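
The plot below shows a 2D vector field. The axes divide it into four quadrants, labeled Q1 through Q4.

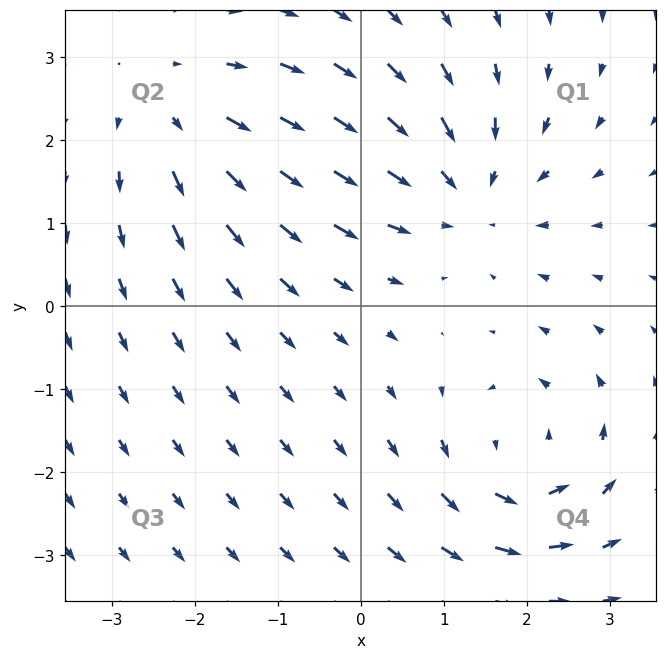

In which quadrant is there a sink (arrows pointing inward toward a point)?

The sink sits at approximately (1.2, 1.4), which lies in quadrant Q1. The divergence there is about -4, negative as expected for a sink.

Q1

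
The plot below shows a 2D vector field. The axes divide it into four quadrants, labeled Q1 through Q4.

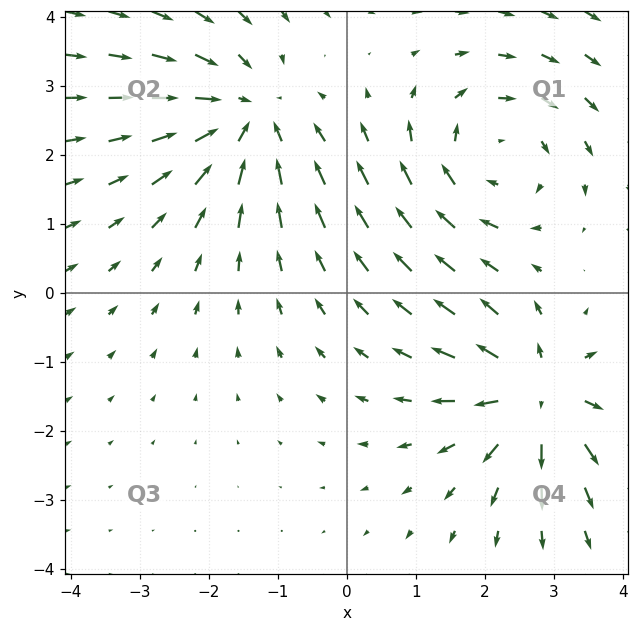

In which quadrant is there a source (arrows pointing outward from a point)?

Q4

The source sits at approximately (2.8, -1.5), which lies in quadrant Q4. The divergence there is about +4, positive as expected for a source.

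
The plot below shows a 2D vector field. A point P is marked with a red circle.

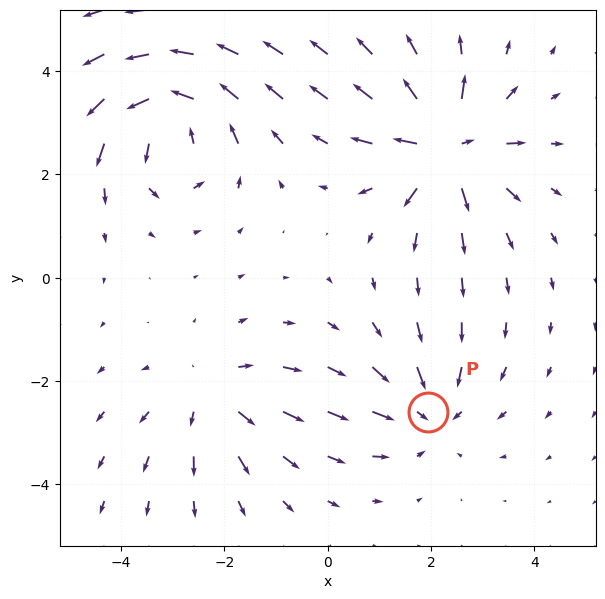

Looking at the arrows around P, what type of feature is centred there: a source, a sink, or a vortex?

At P (1.9, -2.6) the arrows converge inward. Divergence about -3, curl ≈0 — negative divergence with near-zero curl is a sink.

sink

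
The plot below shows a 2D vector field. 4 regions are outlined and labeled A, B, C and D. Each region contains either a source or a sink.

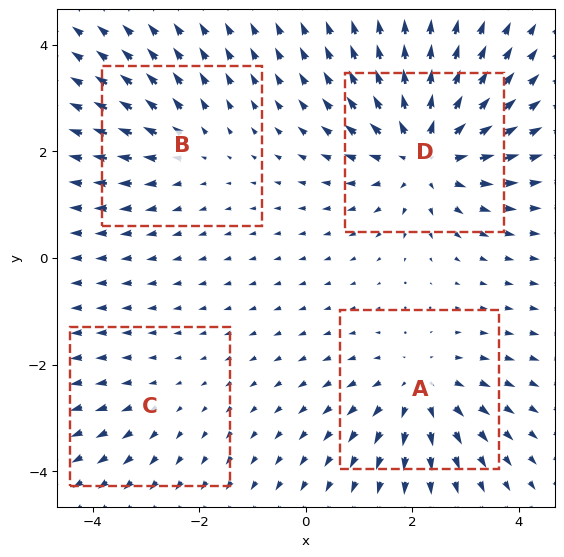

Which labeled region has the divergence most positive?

D

Divergence at each region's feature centre — A: about +4, B: about +3, C: about +2, D: about +6. Region D is most positive.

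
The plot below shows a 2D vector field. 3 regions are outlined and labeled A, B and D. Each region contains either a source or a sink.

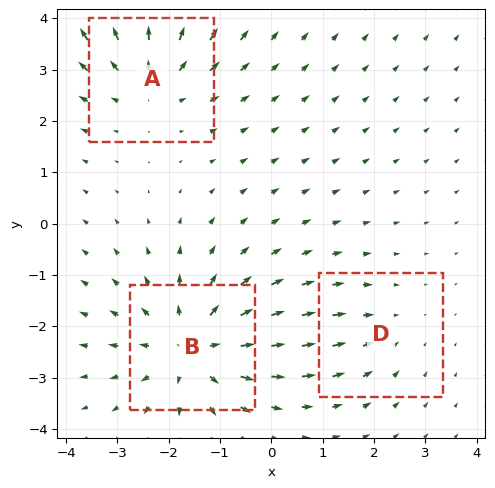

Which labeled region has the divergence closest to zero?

Divergence at each region's feature centre — A: about +3, B: about +4, D: about -2. Region D is closest to zero.

D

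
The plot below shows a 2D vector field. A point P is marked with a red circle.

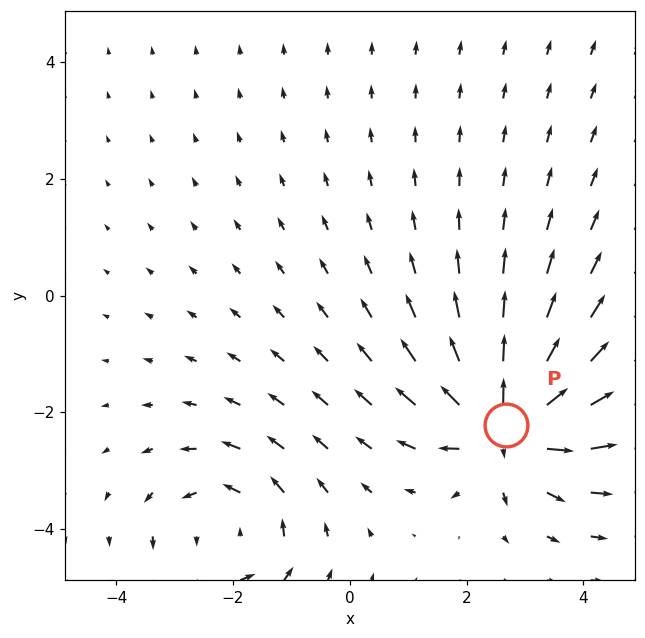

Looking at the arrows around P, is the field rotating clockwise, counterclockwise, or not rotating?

Near P at (2.7, -2.2) the arrows show no circulation. The curl there is ≈0.

not rotating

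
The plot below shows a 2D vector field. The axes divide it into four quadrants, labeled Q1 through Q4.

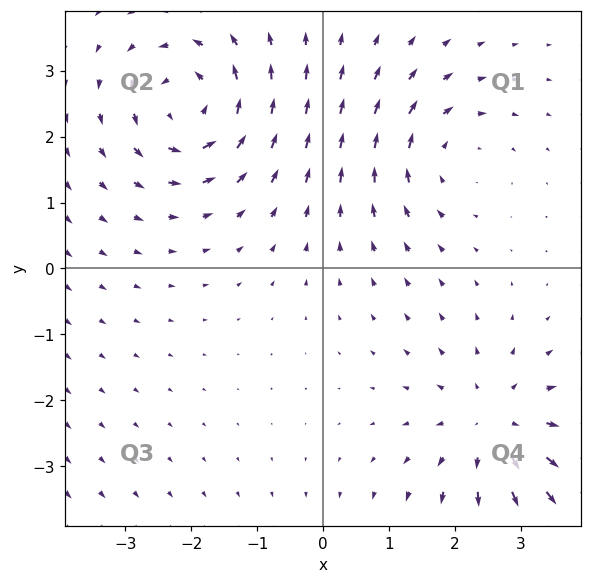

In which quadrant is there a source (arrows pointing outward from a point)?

The source sits at approximately (2.6, -2.4), which lies in quadrant Q4. The divergence there is about +3, positive as expected for a source.

Q4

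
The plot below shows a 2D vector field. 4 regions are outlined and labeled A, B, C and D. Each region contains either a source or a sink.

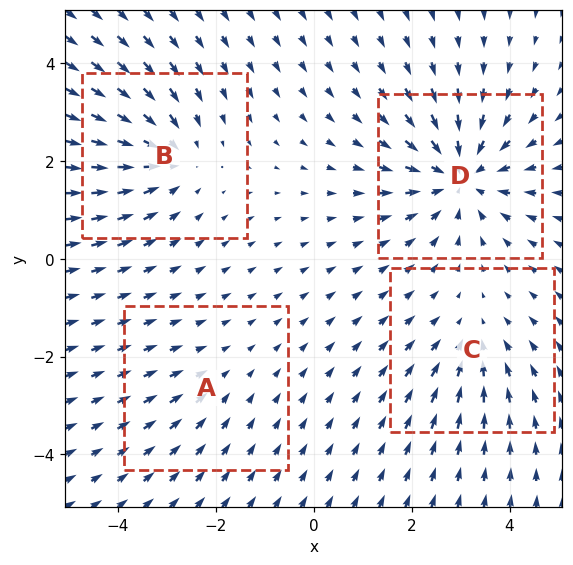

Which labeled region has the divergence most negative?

D

Divergence at each region's feature centre — A: about -2, B: about -5, C: about -3, D: about -6. Region D is most negative.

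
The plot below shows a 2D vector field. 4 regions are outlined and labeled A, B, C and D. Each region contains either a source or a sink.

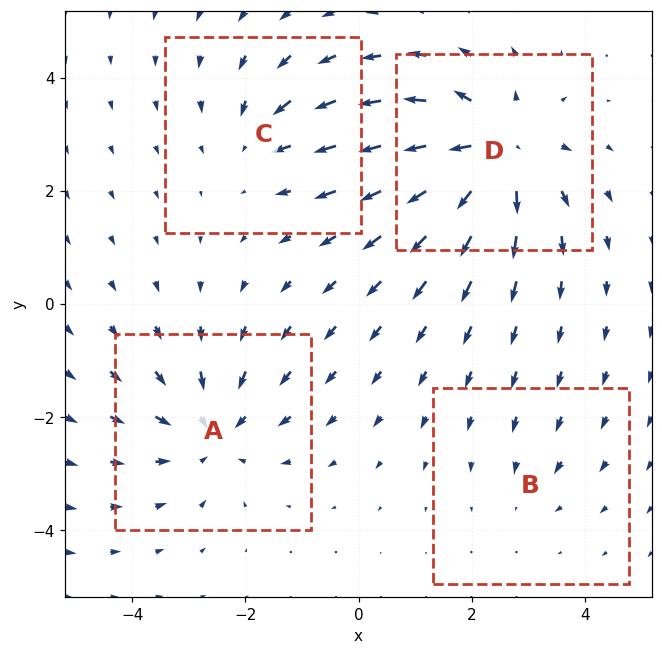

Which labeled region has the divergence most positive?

Divergence at each region's feature centre — A: about -4, B: about -2, C: about -3, D: about +6. Region D is most positive.

D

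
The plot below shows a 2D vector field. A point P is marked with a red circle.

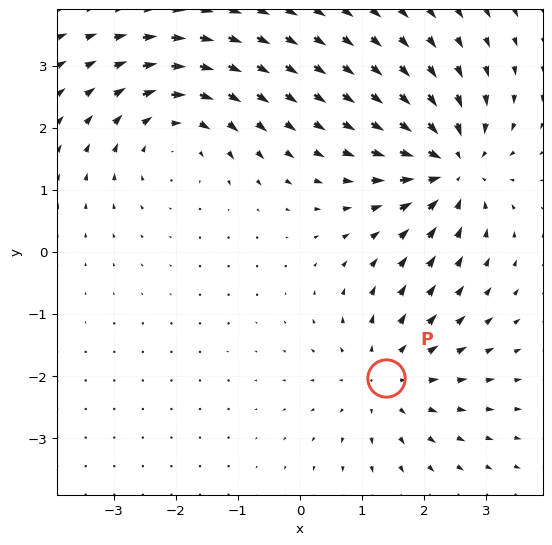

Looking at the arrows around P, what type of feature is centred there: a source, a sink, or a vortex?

At P (1.4, -2.0) the arrows spread outward. Divergence about +3, curl ≈0 — positive divergence with near-zero curl is a source.

source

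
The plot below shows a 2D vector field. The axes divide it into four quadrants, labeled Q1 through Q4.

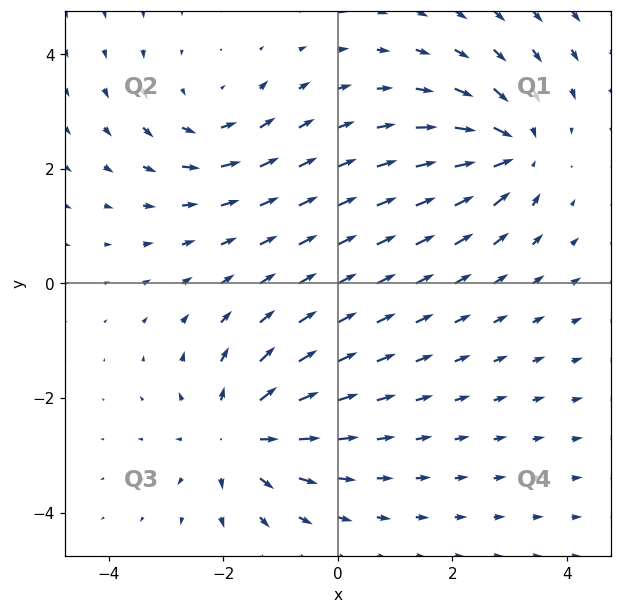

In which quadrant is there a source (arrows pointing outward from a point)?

Q3

The source sits at approximately (-1.7, -2.7), which lies in quadrant Q3. The divergence there is about +3, positive as expected for a source.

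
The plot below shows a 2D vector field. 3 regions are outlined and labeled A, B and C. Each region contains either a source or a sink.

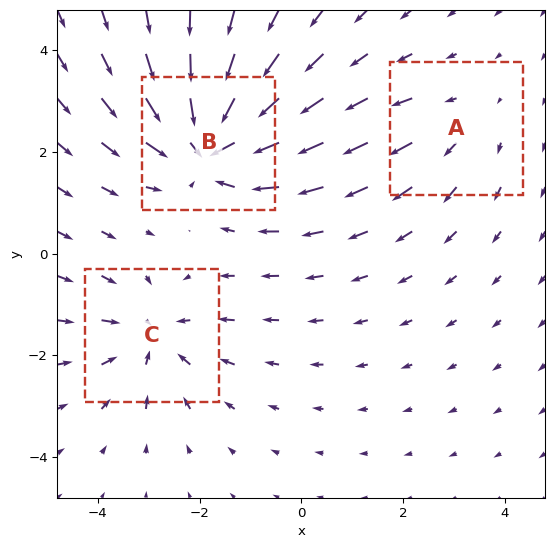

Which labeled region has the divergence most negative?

Divergence at each region's feature centre — A: about +2, B: about -5, C: about -3. Region B is most negative.

B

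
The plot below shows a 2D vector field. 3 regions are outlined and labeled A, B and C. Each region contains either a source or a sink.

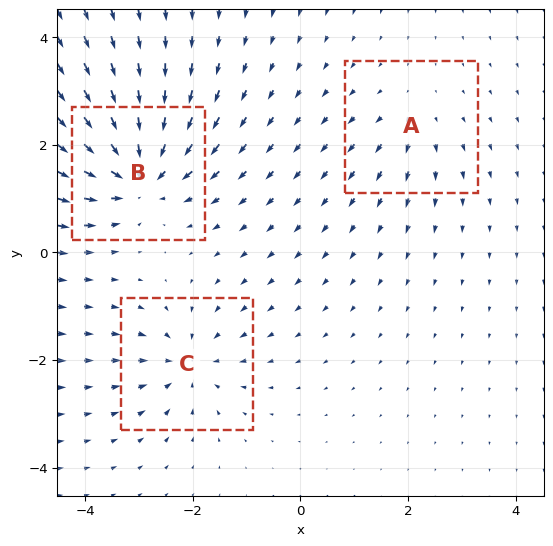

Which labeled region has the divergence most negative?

Divergence at each region's feature centre — A: about +2, B: about -6, C: about -4. Region B is most negative.

B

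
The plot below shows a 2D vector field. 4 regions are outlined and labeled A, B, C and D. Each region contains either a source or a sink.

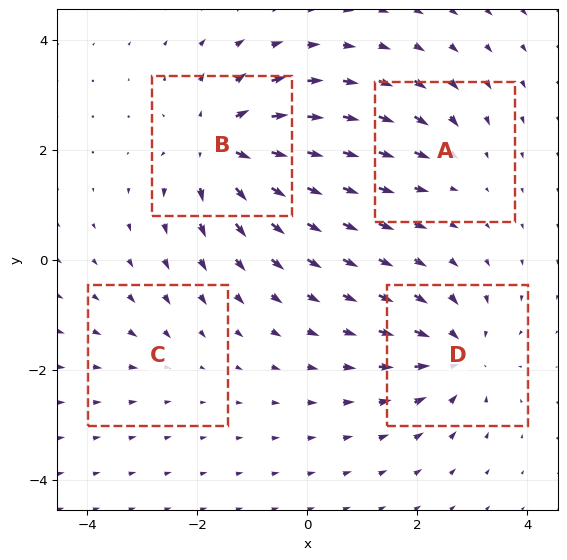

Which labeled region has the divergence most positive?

B

Divergence at each region's feature centre — A: about -3, B: about +7, C: about -2, D: about -6. Region B is most positive.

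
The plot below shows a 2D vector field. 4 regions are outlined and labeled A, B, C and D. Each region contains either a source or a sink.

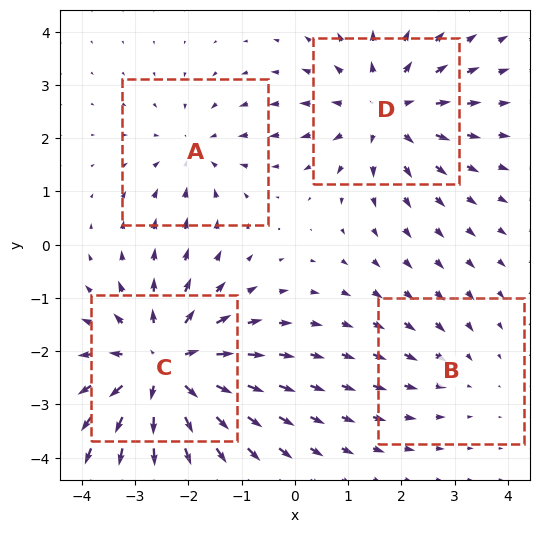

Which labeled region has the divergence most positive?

C

Divergence at each region's feature centre — A: about -3, B: about -2, C: about +6, D: about +4. Region C is most positive.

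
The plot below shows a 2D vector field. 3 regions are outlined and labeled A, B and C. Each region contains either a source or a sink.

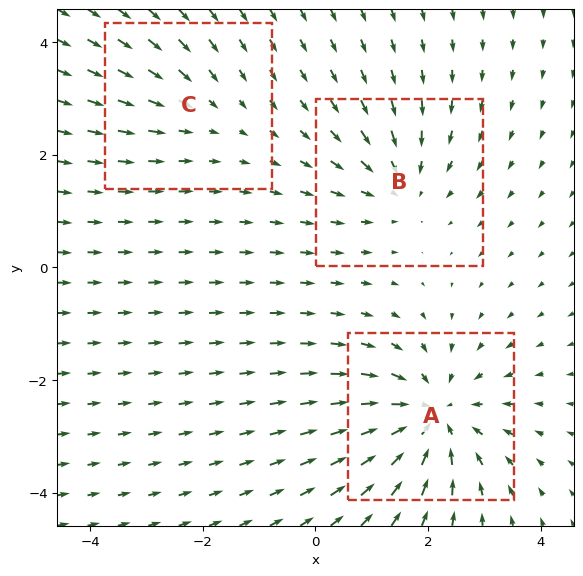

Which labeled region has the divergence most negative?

A

Divergence at each region's feature centre — A: about -5, B: about -3, C: about -2. Region A is most negative.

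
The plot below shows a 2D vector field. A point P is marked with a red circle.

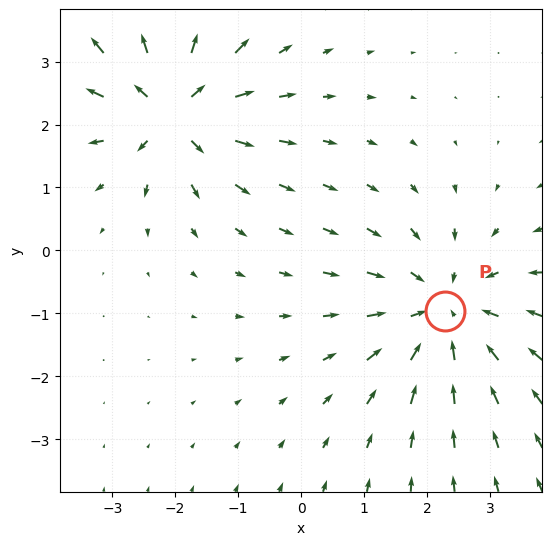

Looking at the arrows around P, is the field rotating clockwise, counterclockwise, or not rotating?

Near P at (2.3, -1.0) the arrows show no circulation. The curl there is ≈0.

not rotating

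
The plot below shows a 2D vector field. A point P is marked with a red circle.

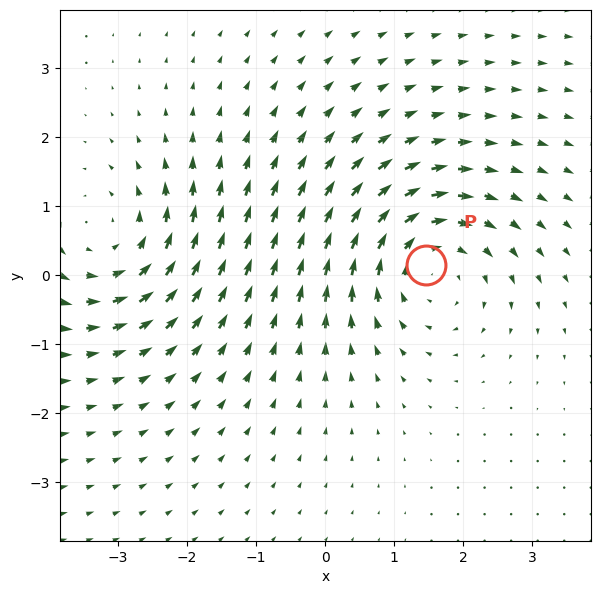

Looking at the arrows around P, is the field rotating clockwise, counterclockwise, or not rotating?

Near P at (1.5, 0.2) the arrows circulate clockwise. The curl (z-component) there is about -4; negative curl means clockwise rotation.

clockwise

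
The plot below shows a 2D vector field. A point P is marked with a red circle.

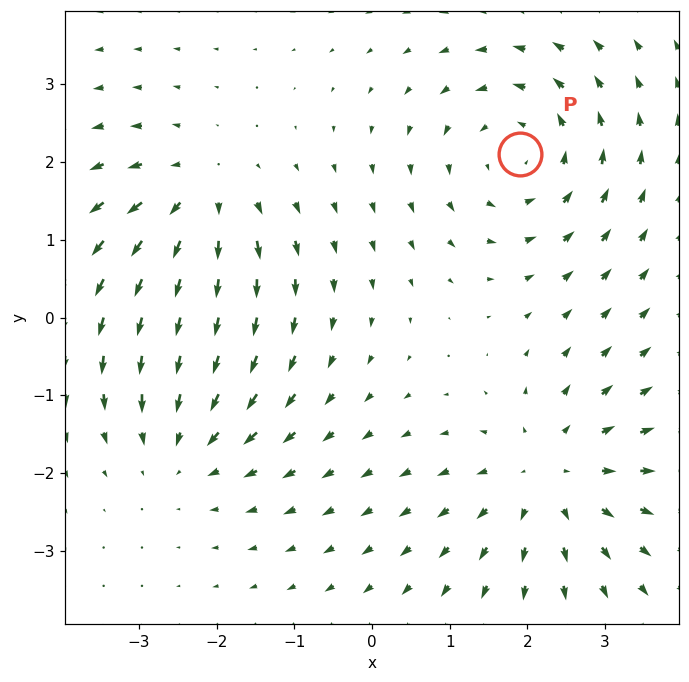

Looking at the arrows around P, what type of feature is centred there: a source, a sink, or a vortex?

At P (1.9, 2.1) the arrows circulate counterclockwise. Divergence ≈0, curl about +4 — near-zero divergence with nonzero curl is a vortex.

vortex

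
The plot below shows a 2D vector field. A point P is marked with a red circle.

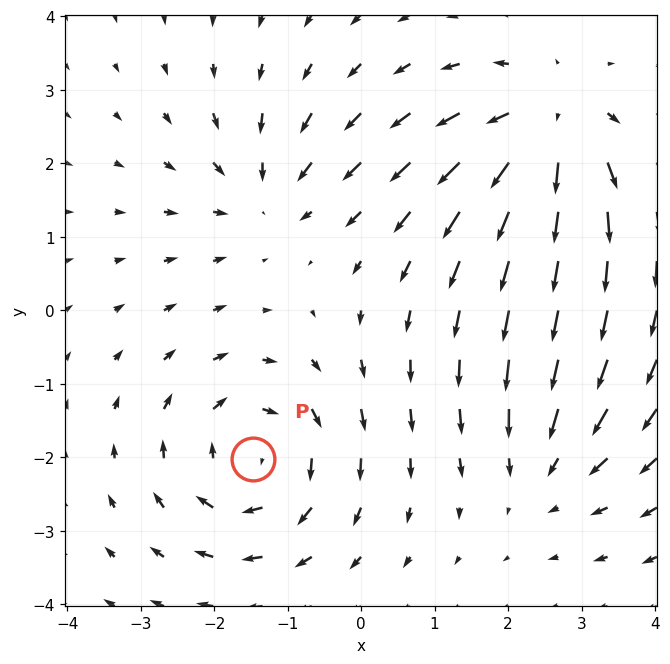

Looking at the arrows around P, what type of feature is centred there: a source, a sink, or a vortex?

At P (-1.5, -2.0) the arrows circulate clockwise. Divergence ≈0, curl about -5 — near-zero divergence with nonzero curl is a vortex.

vortex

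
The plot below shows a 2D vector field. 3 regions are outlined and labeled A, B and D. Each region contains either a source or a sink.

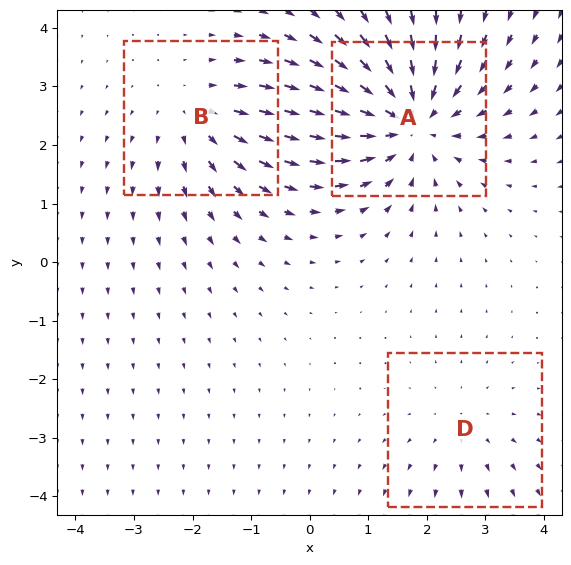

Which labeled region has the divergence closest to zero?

Divergence at each region's feature centre — A: about -4, B: about +2, D: about +2. Region D is closest to zero.

D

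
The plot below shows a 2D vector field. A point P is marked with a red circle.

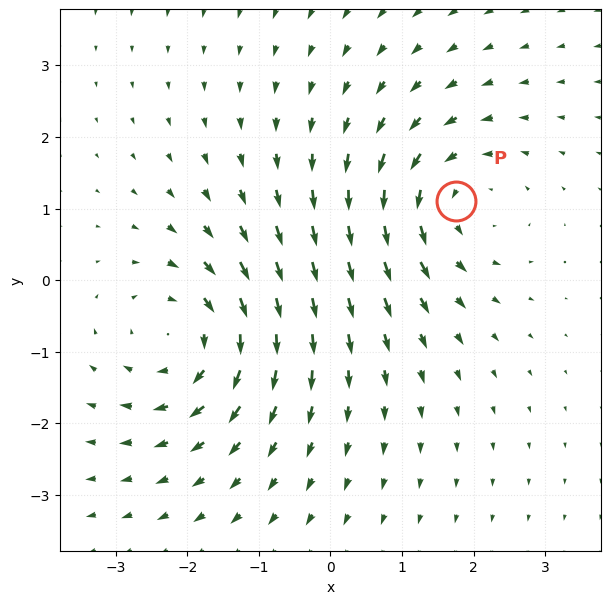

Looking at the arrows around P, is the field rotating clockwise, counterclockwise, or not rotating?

Near P at (1.7, 1.1) the arrows circulate counterclockwise. The curl (z-component) there is about +4; positive curl means counterclockwise rotation.

counterclockwise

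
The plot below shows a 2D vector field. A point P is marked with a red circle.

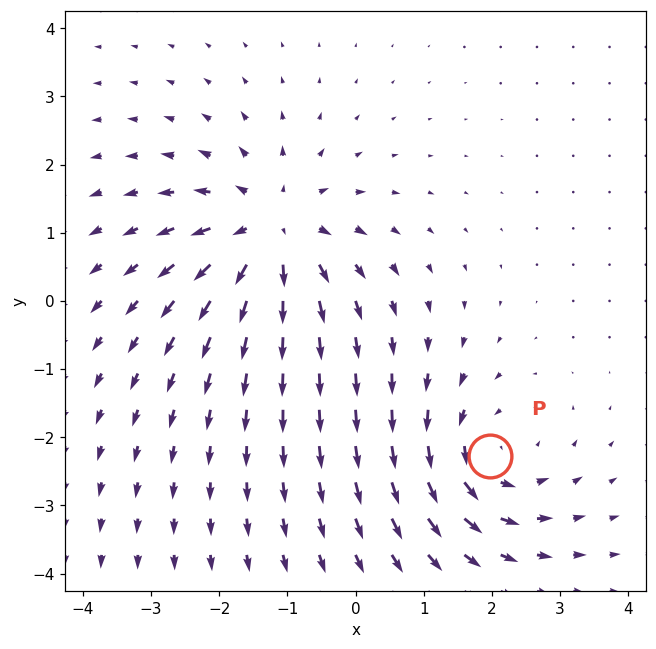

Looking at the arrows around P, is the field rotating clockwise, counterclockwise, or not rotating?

Near P at (2.0, -2.3) the arrows circulate counterclockwise. The curl (z-component) there is about +3; positive curl means counterclockwise rotation.

counterclockwise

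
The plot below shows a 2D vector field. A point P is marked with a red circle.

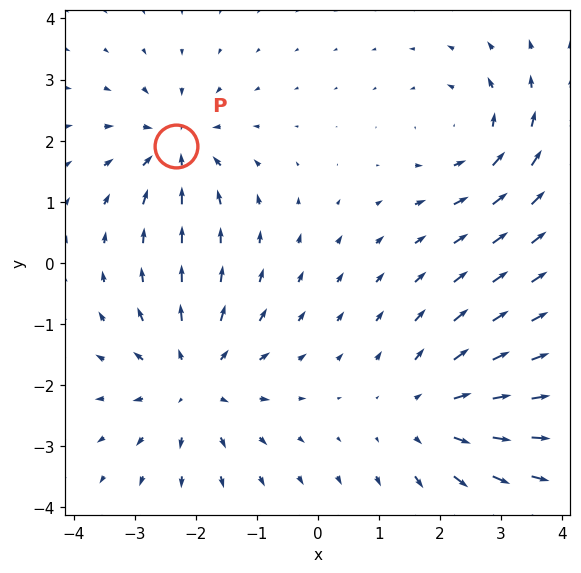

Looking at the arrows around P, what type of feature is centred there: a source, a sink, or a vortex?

At P (-2.3, 1.9) the arrows converge inward. Divergence about -5, curl ≈0 — negative divergence with near-zero curl is a sink.

sink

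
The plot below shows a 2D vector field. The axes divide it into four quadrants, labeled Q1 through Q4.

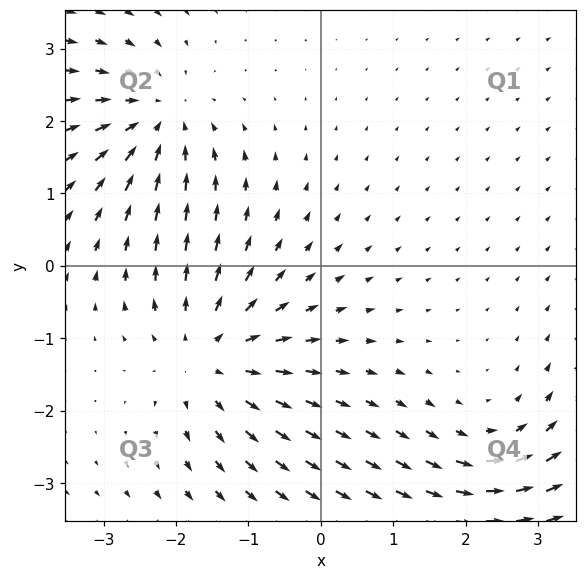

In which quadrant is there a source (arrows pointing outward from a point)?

Q3

The source sits at approximately (-1.5, -1.2), which lies in quadrant Q3. The divergence there is about +3, positive as expected for a source.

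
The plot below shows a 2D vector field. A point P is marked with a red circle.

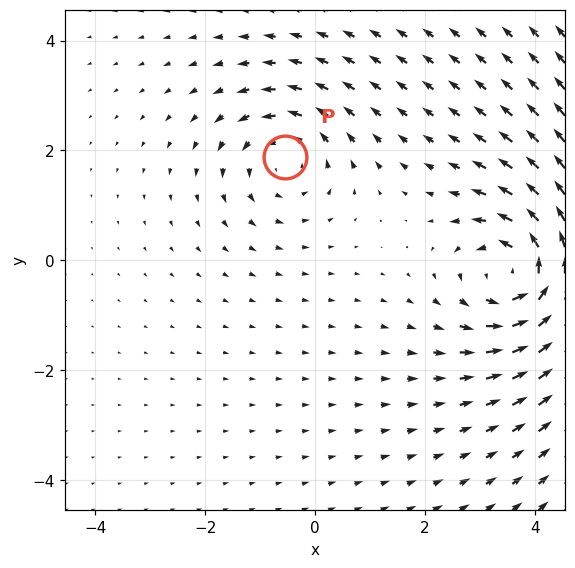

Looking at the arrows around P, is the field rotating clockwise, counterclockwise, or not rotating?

Near P at (-0.5, 1.9) the arrows circulate counterclockwise. The curl (z-component) there is about +3; positive curl means counterclockwise rotation.

counterclockwise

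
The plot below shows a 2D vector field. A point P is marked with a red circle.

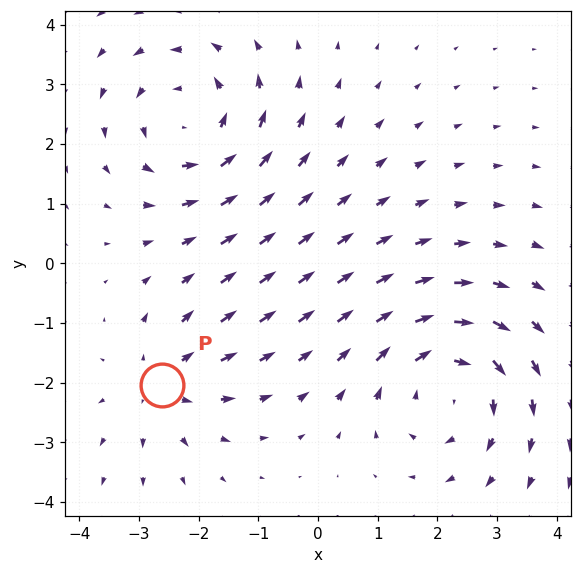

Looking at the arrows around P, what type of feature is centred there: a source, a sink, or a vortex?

At P (-2.6, -2.0) the arrows spread outward. Divergence about +3, curl ≈0 — positive divergence with near-zero curl is a source.

source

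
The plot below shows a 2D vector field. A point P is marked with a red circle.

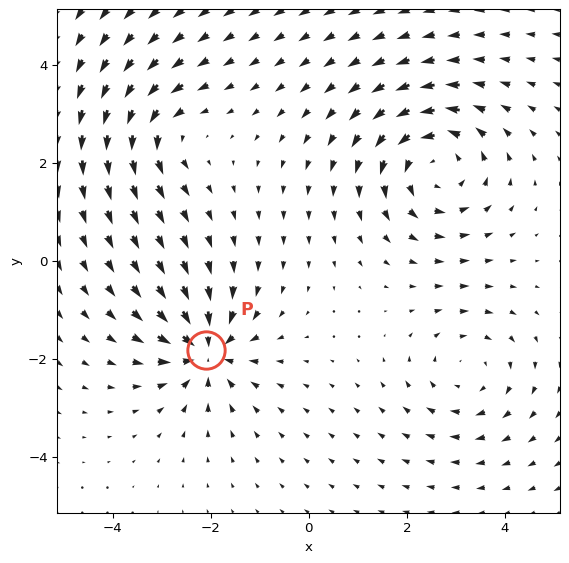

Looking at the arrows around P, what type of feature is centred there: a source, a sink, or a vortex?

At P (-2.1, -1.8) the arrows converge inward. Divergence about -5, curl ≈0 — negative divergence with near-zero curl is a sink.

sink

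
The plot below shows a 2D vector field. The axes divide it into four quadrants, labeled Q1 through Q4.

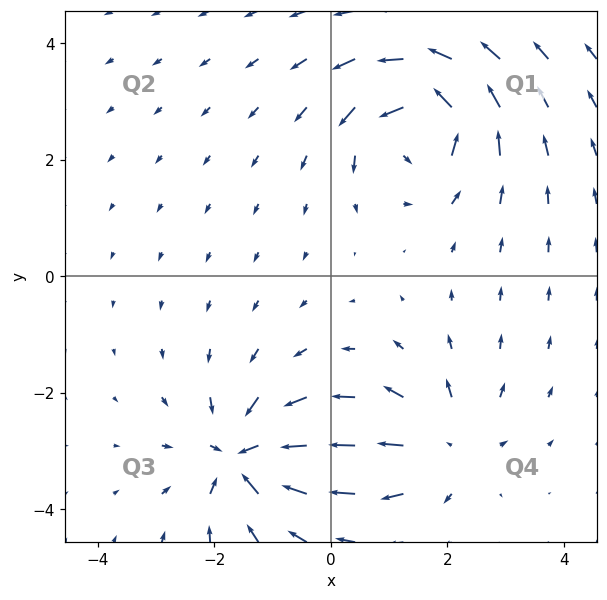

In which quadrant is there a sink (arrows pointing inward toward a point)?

The sink sits at approximately (-1.5, -3.1), which lies in quadrant Q3. The divergence there is about -5, negative as expected for a sink.

Q3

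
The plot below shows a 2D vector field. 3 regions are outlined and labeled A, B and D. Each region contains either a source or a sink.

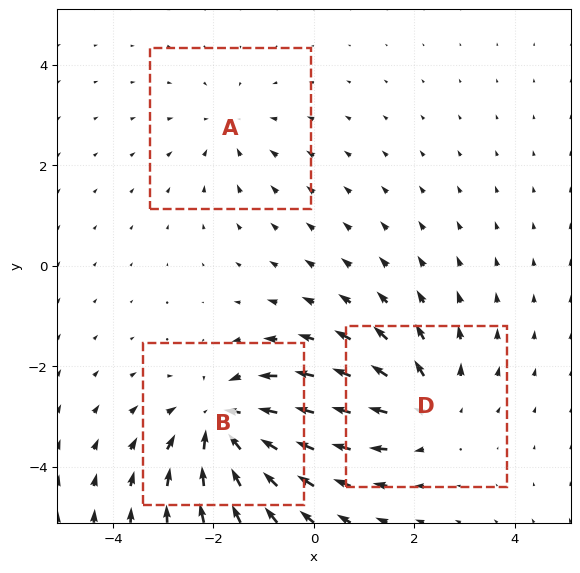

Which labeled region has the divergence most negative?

B

Divergence at each region's feature centre — A: about -2, B: about -4, D: about +3. Region B is most negative.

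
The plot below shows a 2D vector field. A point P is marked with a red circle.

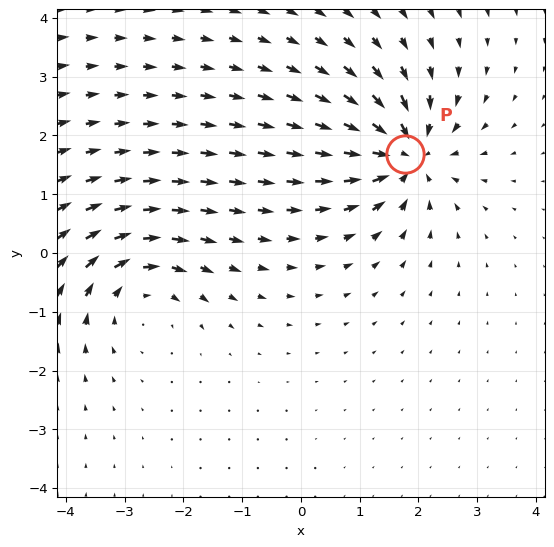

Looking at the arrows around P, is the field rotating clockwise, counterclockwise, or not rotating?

Near P at (1.8, 1.7) the arrows show no circulation. The curl there is ≈0.

not rotating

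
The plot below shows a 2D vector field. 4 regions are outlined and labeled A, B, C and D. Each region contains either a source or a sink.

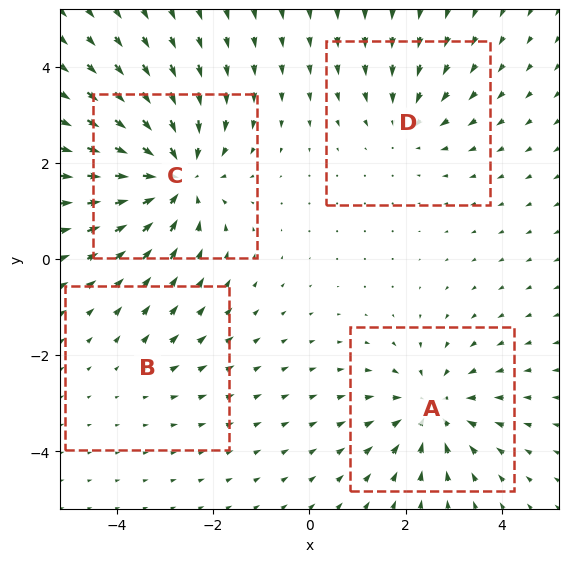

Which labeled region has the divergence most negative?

C

Divergence at each region's feature centre — A: about -5, B: about +2, C: about -7, D: about -3. Region C is most negative.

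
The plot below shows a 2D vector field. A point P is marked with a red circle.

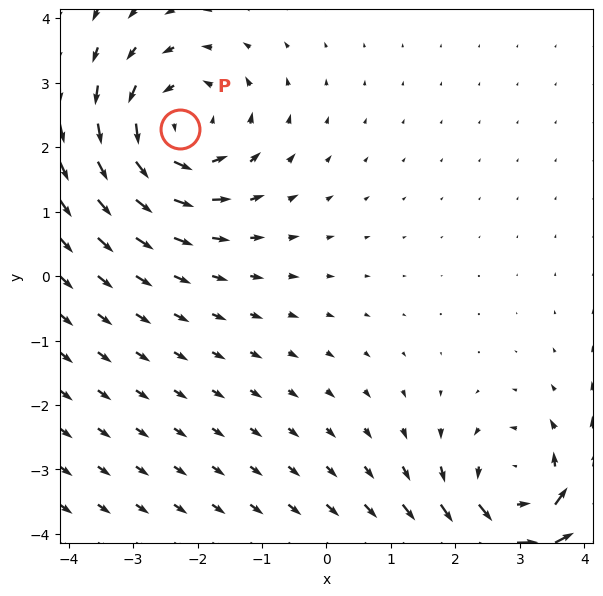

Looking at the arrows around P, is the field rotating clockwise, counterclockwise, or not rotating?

counterclockwise

Near P at (-2.3, 2.3) the arrows circulate counterclockwise. The curl (z-component) there is about +3; positive curl means counterclockwise rotation.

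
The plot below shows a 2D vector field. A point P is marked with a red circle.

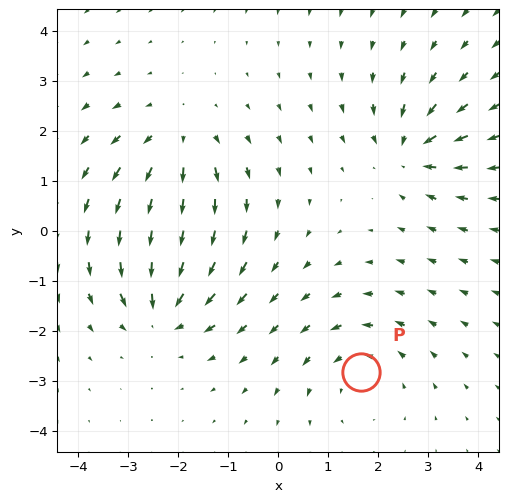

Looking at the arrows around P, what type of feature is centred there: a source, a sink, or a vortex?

At P (1.7, -2.8) the arrows circulate counterclockwise. Divergence ≈0, curl about +3 — near-zero divergence with nonzero curl is a vortex.

vortex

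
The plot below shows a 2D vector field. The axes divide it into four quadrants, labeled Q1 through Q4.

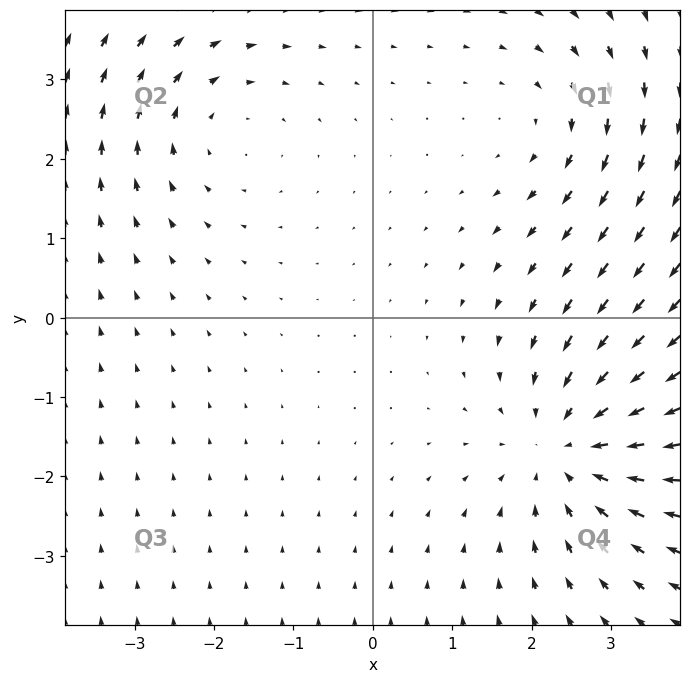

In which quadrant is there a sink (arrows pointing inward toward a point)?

The sink sits at approximately (2.5, -1.6), which lies in quadrant Q4. The divergence there is about -4, negative as expected for a sink.

Q4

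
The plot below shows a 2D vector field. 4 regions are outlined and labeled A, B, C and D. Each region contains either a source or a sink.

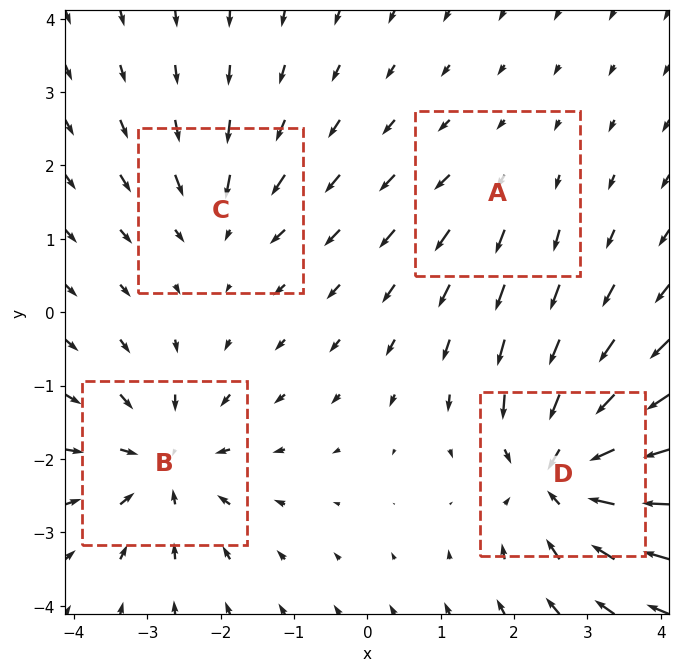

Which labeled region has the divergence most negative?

D

Divergence at each region's feature centre — A: about +2, B: about -5, C: about -3, D: about -7. Region D is most negative.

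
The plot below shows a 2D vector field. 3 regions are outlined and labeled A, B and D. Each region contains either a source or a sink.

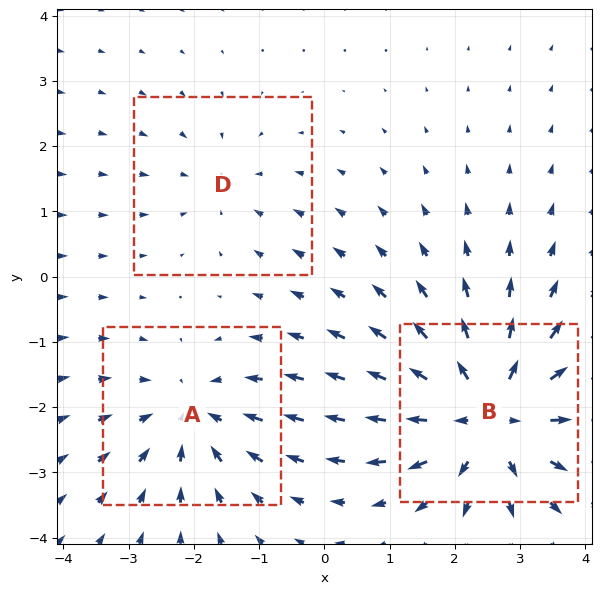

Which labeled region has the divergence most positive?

Divergence at each region's feature centre — A: about -3, B: about +5, D: about -2. Region B is most positive.

B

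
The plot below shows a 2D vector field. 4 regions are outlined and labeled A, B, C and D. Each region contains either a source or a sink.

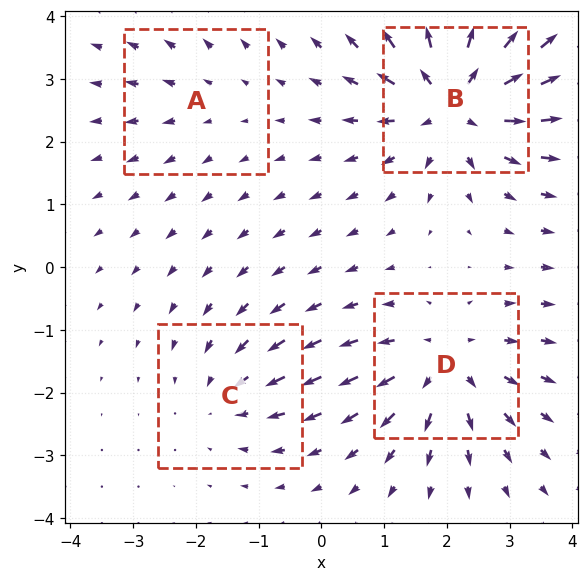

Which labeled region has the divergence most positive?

Divergence at each region's feature centre — A: about +2, B: about +8, C: about -3, D: about +5. Region B is most positive.

B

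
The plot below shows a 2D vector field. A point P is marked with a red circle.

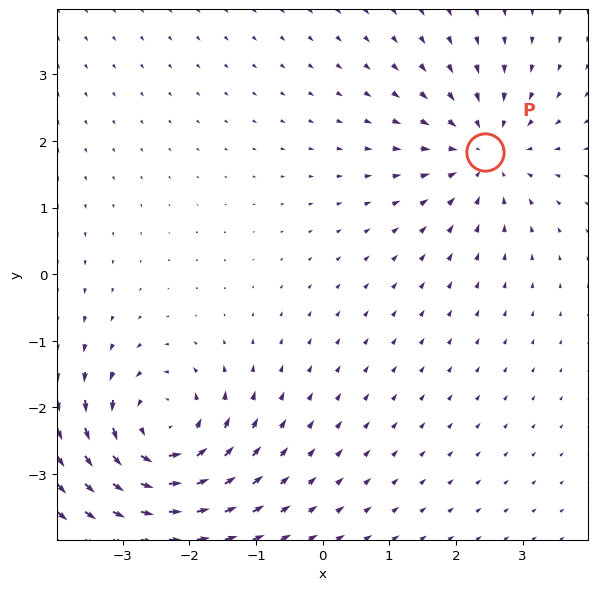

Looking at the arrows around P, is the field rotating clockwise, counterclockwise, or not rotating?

Near P at (2.4, 1.8) the arrows show no circulation. The curl there is ≈0.

not rotating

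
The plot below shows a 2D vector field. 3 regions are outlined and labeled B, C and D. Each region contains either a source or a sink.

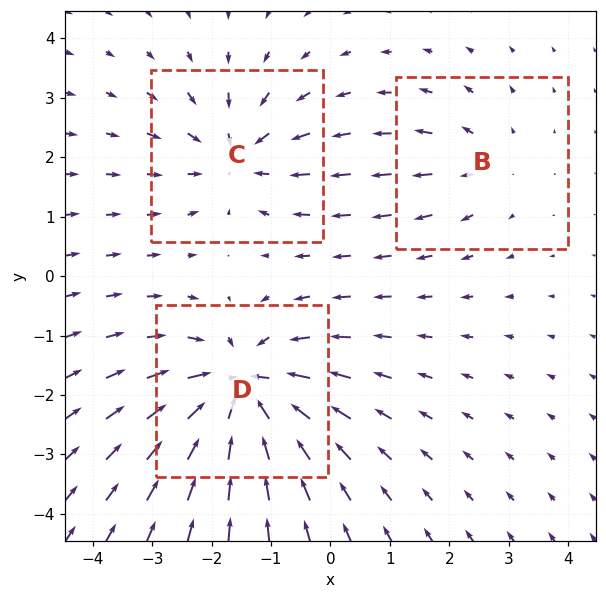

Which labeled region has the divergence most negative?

D

Divergence at each region's feature centre — B: about +2, C: about -3, D: about -5. Region D is most negative.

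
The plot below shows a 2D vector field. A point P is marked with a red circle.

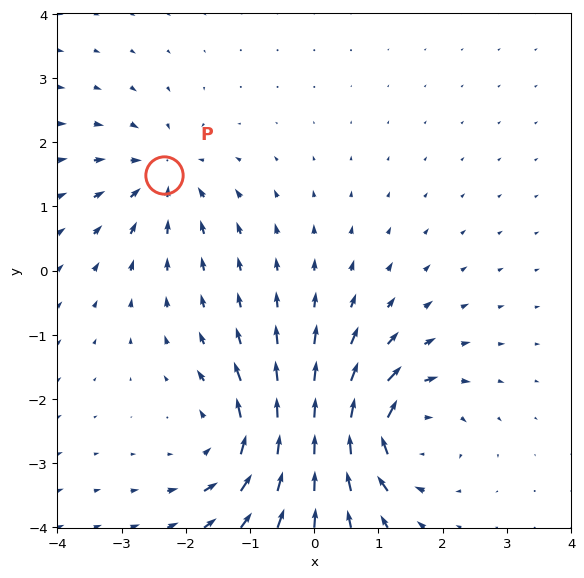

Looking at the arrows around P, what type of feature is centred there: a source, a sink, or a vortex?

sink

At P (-2.3, 1.5) the arrows converge inward. Divergence about -4, curl ≈0 — negative divergence with near-zero curl is a sink.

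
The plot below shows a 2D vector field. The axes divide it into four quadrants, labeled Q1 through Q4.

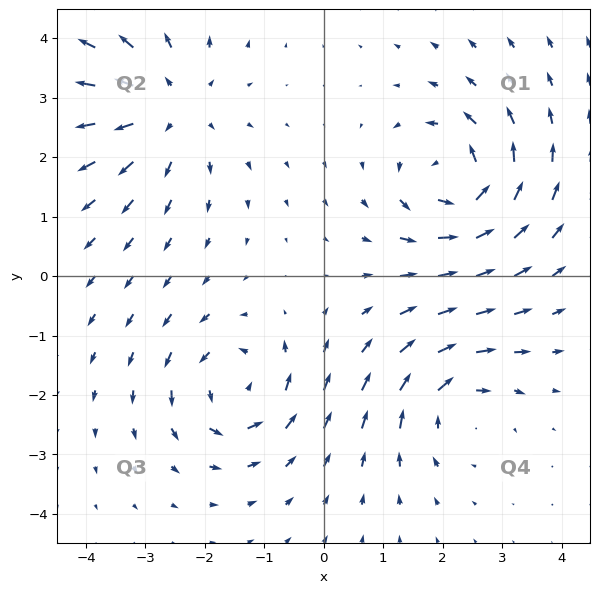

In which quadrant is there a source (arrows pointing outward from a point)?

Q2

The source sits at approximately (-2.6, 2.8), which lies in quadrant Q2. The divergence there is about +4, positive as expected for a source.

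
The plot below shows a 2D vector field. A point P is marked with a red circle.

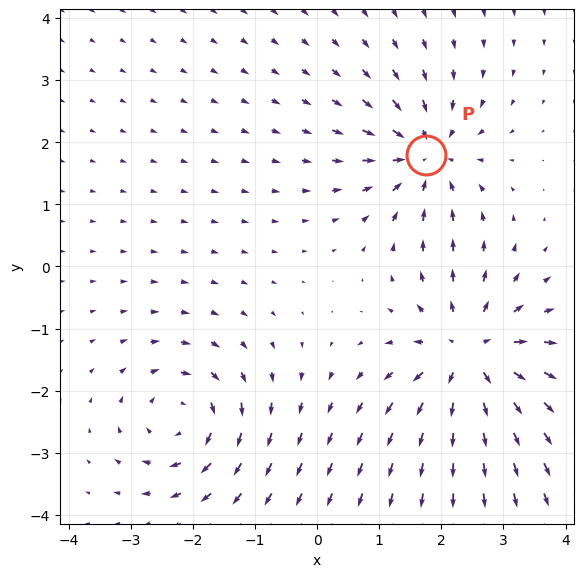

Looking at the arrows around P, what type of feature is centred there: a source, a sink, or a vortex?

At P (1.8, 1.8) the arrows converge inward. Divergence about -5, curl ≈0 — negative divergence with near-zero curl is a sink.

sink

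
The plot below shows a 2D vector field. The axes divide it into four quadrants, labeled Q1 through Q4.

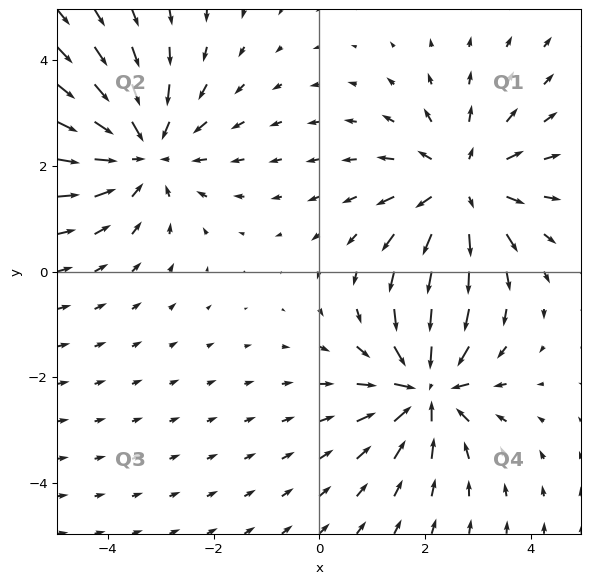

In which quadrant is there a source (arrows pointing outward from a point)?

Q1

The source sits at approximately (2.7, 1.6), which lies in quadrant Q1. The divergence there is about +4, positive as expected for a source.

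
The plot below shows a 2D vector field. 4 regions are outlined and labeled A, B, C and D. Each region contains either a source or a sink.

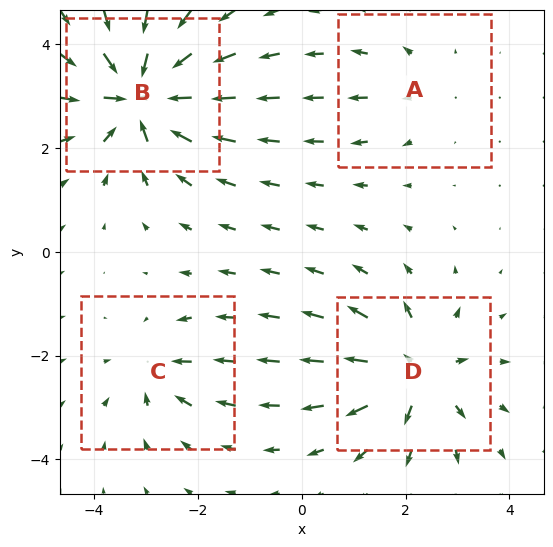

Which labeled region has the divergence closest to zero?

A

Divergence at each region's feature centre — A: about +2, B: about -8, C: about -4, D: about +6. Region A is closest to zero.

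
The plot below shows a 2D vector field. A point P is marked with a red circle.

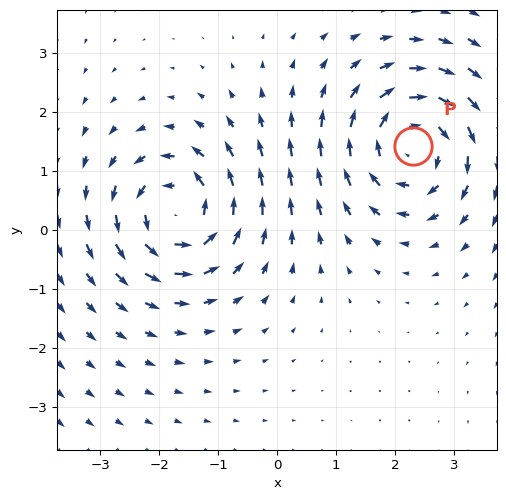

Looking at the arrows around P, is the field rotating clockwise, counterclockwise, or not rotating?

clockwise

Near P at (2.3, 1.4) the arrows circulate clockwise. The curl (z-component) there is about -4; negative curl means clockwise rotation.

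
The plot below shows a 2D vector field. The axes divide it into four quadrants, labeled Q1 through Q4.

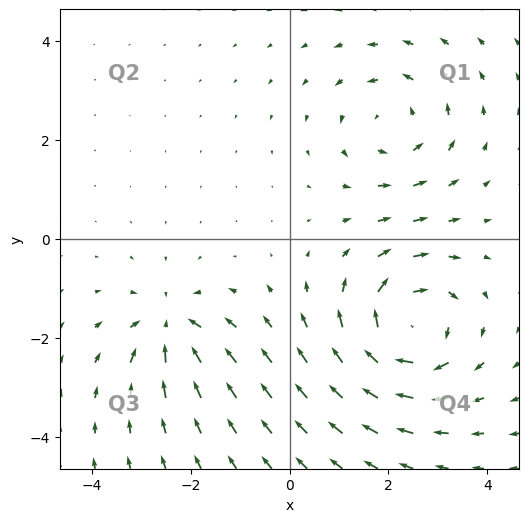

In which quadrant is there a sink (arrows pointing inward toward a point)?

The sink sits at approximately (-2.4, -1.8), which lies in quadrant Q3. The divergence there is about -4, negative as expected for a sink.

Q3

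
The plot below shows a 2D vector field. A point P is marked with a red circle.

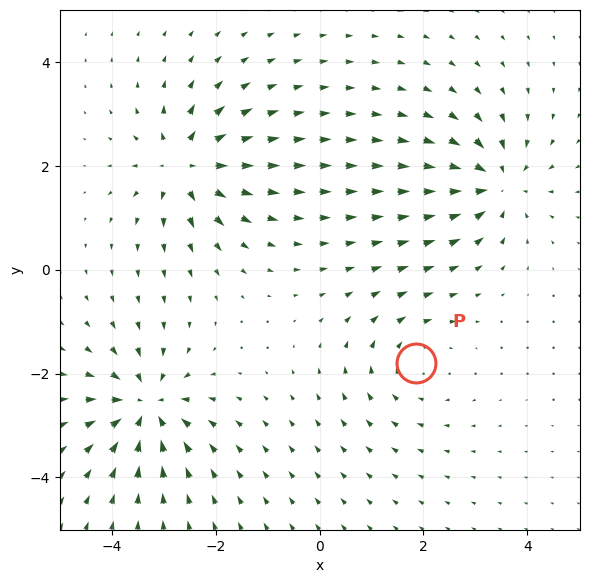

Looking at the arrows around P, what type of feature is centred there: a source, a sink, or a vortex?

At P (1.8, -1.8) the arrows circulate clockwise. Divergence ≈0, curl about -3 — near-zero divergence with nonzero curl is a vortex.

vortex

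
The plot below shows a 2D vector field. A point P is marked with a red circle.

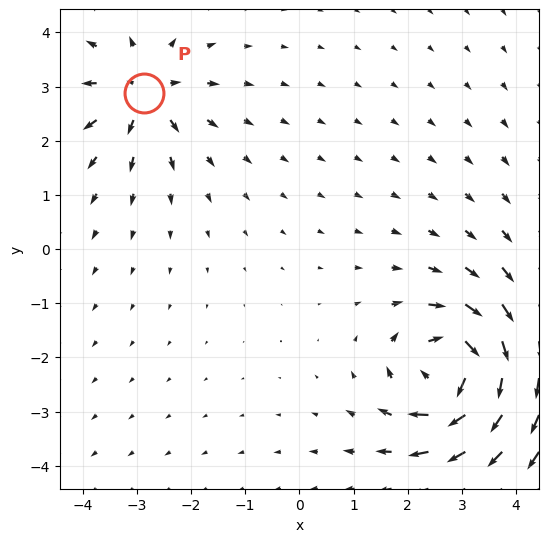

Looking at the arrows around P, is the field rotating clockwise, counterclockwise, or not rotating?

Near P at (-2.9, 2.9) the arrows show no circulation. The curl there is ≈0.

not rotating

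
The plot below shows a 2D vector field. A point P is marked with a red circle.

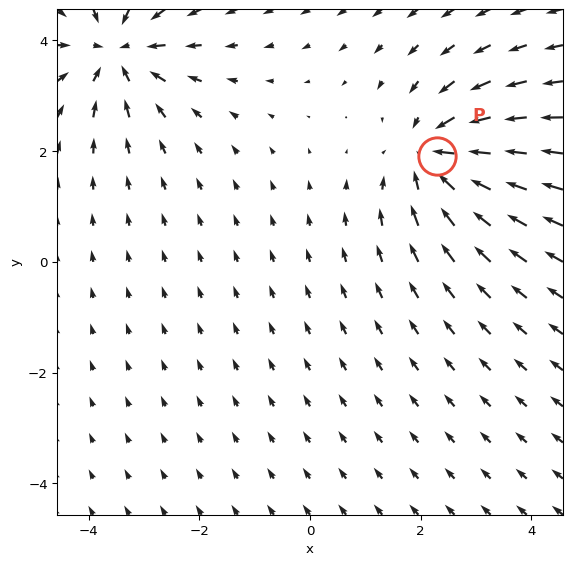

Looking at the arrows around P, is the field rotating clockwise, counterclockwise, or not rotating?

not rotating

Near P at (2.3, 1.9) the arrows show no circulation. The curl there is ≈0.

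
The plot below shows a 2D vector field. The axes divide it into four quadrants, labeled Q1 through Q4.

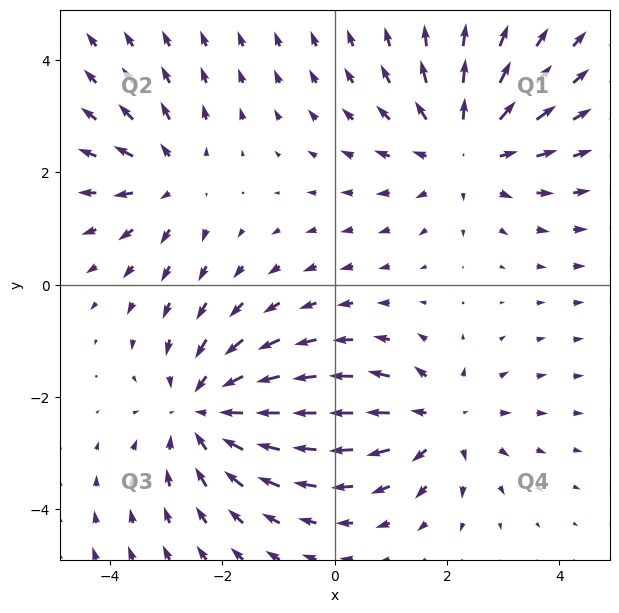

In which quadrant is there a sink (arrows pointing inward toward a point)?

The sink sits at approximately (-2.3, -2.3), which lies in quadrant Q3. The divergence there is about -4, negative as expected for a sink.

Q3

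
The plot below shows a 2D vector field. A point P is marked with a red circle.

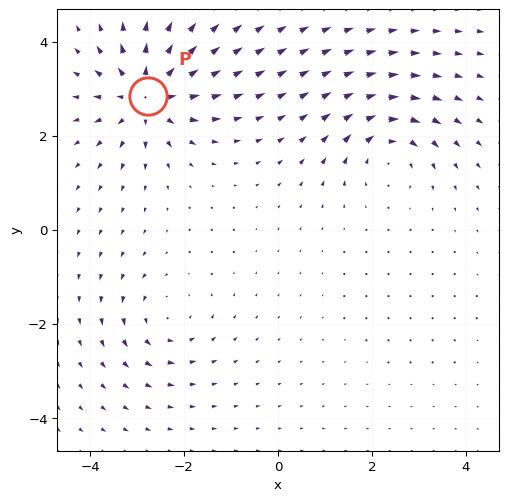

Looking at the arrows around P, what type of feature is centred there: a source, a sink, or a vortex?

At P (-2.8, 2.9) the arrows spread outward. Divergence about +5, curl ≈0 — positive divergence with near-zero curl is a source.

source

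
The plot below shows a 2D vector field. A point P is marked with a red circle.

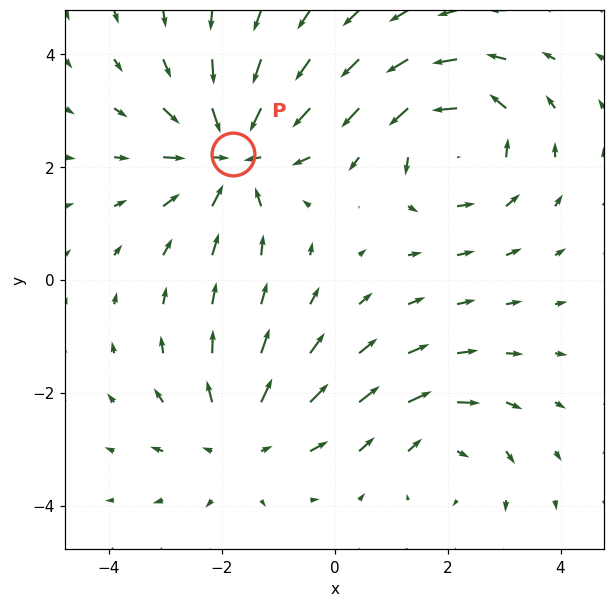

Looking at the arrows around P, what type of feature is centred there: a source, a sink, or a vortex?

At P (-1.8, 2.2) the arrows converge inward. Divergence about -5, curl ≈0 — negative divergence with near-zero curl is a sink.

sink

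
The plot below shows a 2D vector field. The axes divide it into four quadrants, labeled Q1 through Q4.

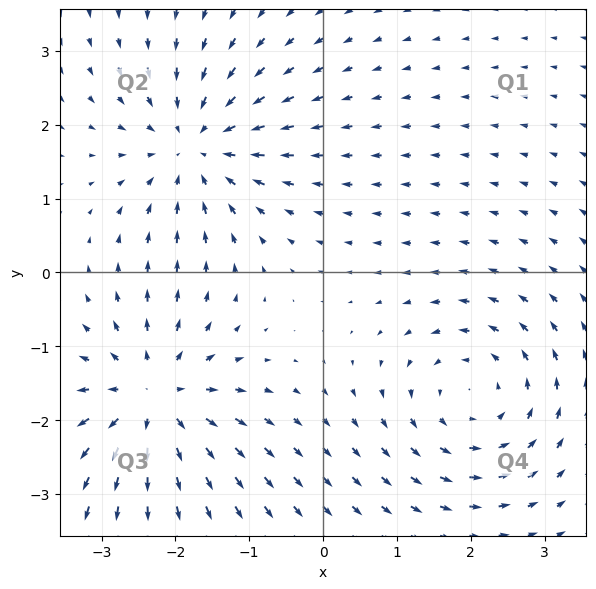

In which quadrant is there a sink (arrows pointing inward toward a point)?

Q2

The sink sits at approximately (-1.7, 1.7), which lies in quadrant Q2. The divergence there is about -5, negative as expected for a sink.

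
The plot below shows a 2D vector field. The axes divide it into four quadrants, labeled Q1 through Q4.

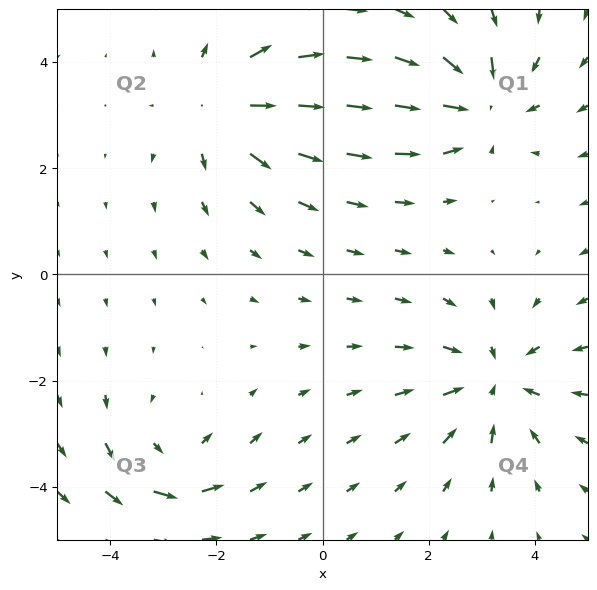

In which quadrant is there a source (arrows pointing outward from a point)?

Q2

The source sits at approximately (-1.9, 3.1), which lies in quadrant Q2. The divergence there is about +4, positive as expected for a source.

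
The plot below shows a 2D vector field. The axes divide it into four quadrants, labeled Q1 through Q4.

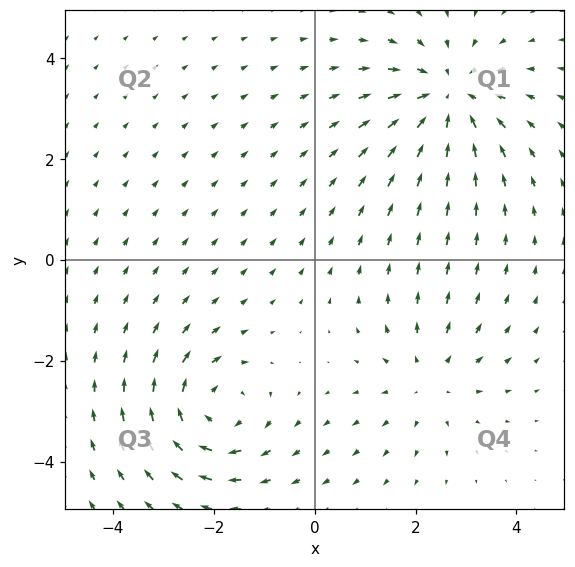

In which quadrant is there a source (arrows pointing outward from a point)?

Q4

The source sits at approximately (2.3, -2.4), which lies in quadrant Q4. The divergence there is about +2, positive as expected for a source.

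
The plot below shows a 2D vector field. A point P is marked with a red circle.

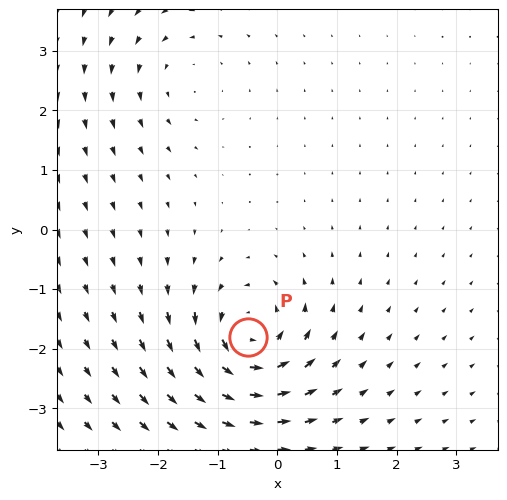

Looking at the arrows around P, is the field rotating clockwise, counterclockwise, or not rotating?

Near P at (-0.5, -1.8) the arrows circulate counterclockwise. The curl (z-component) there is about +6; positive curl means counterclockwise rotation.

counterclockwise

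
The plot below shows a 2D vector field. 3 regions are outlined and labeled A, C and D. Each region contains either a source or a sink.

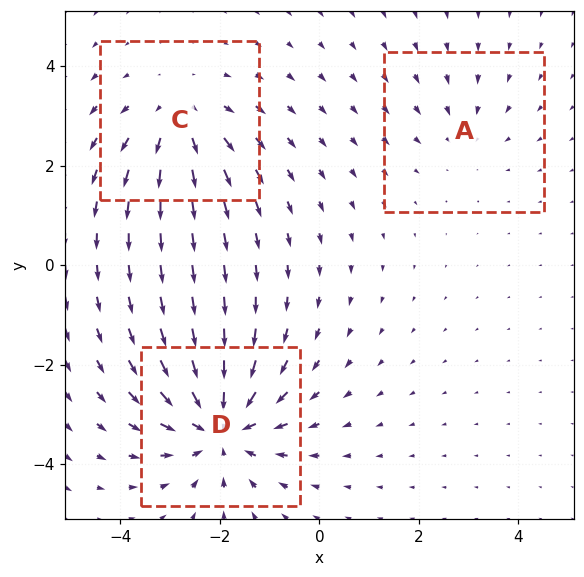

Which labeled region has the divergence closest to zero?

A

Divergence at each region's feature centre — A: about -2, C: about +3, D: about -5. Region A is closest to zero.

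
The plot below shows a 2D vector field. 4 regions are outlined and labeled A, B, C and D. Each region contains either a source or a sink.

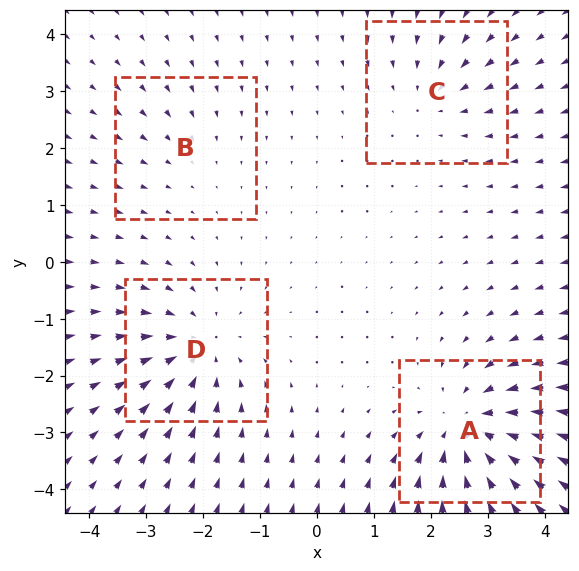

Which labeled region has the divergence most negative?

Divergence at each region's feature centre — A: about -6, B: about -2, C: about -3, D: about -5. Region A is most negative.

A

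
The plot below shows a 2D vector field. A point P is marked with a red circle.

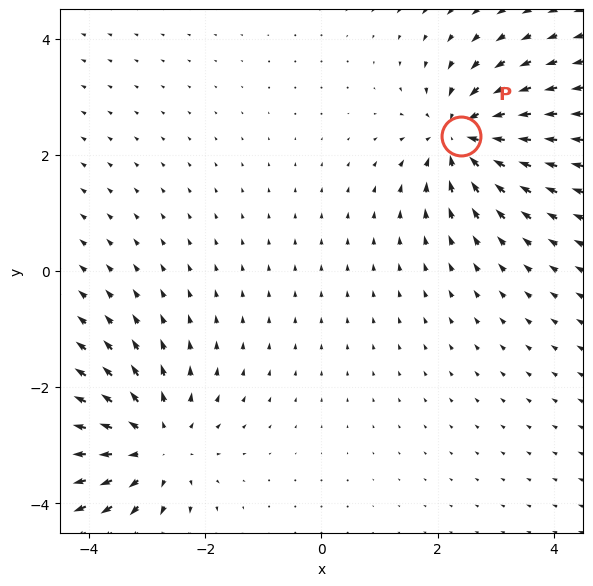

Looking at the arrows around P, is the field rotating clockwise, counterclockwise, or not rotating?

Near P at (2.4, 2.3) the arrows show no circulation. The curl there is ≈0.

not rotating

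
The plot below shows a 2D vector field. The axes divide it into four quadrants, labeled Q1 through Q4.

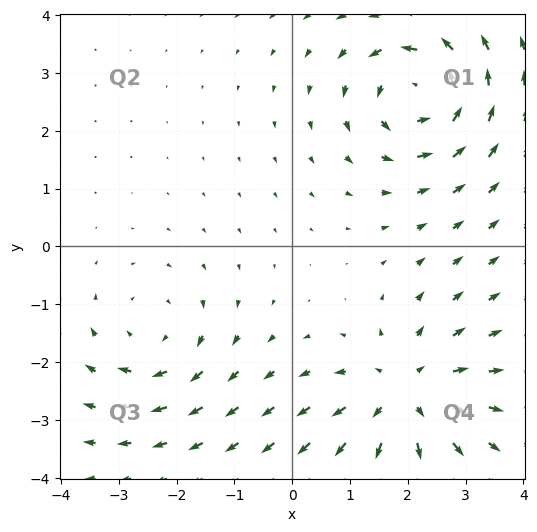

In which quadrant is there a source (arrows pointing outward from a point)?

Q4

The source sits at approximately (2.0, -2.6), which lies in quadrant Q4. The divergence there is about +5, positive as expected for a source.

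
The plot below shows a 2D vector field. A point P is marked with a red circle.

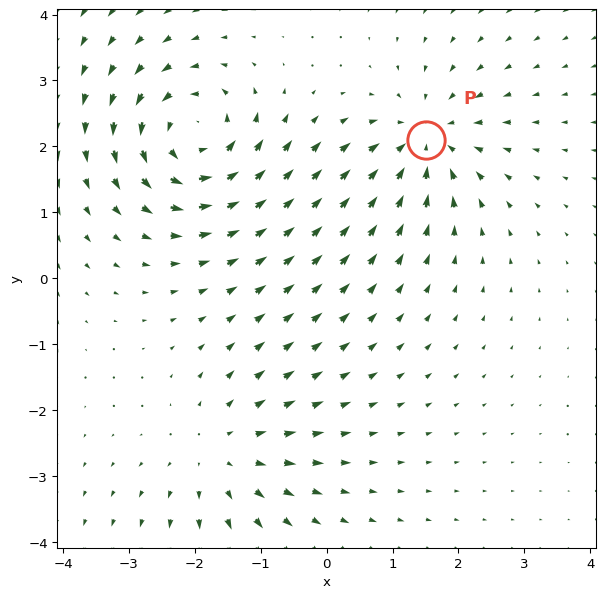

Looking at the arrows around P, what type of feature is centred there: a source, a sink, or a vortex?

sink

At P (1.5, 2.1) the arrows converge inward. Divergence about -5, curl ≈0 — negative divergence with near-zero curl is a sink.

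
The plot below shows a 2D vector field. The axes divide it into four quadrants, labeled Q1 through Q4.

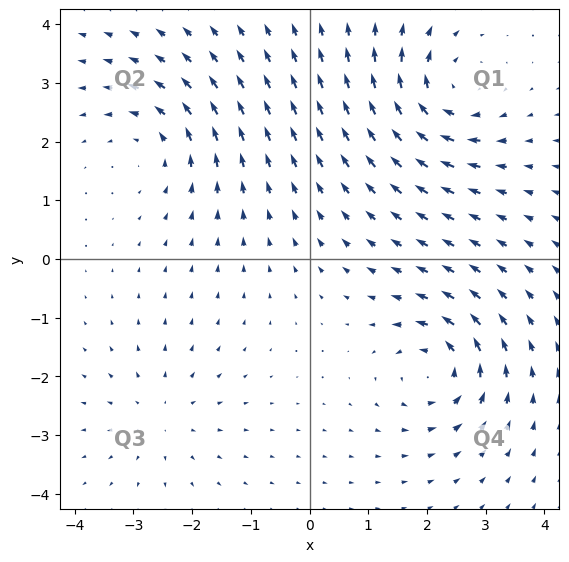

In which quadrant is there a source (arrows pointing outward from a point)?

Q3

The source sits at approximately (-2.5, -2.7), which lies in quadrant Q3. The divergence there is about +3, positive as expected for a source.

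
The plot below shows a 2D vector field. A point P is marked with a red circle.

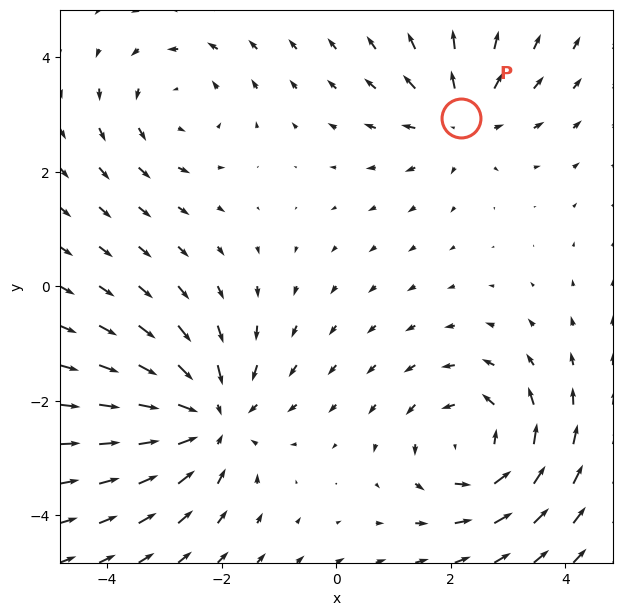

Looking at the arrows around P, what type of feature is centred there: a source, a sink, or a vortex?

At P (2.2, 2.9) the arrows spread outward. Divergence about +4, curl ≈0 — positive divergence with near-zero curl is a source.

source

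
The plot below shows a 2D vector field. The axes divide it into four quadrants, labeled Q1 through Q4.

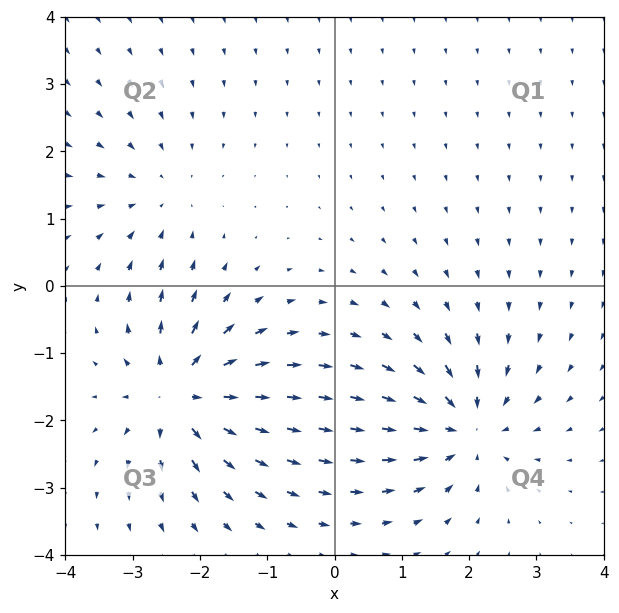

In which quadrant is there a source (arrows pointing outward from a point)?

Q3

The source sits at approximately (-2.3, -1.6), which lies in quadrant Q3. The divergence there is about +7, positive as expected for a source.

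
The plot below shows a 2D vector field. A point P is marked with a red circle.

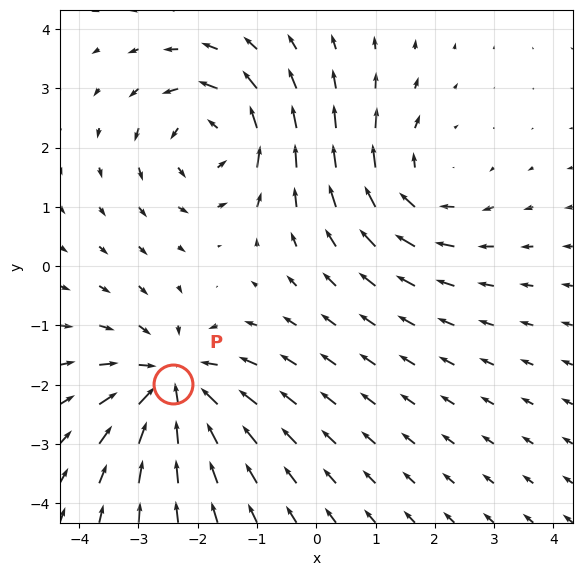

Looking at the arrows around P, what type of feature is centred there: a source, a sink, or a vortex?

sink

At P (-2.4, -2.0) the arrows converge inward. Divergence about -5, curl ≈0 — negative divergence with near-zero curl is a sink.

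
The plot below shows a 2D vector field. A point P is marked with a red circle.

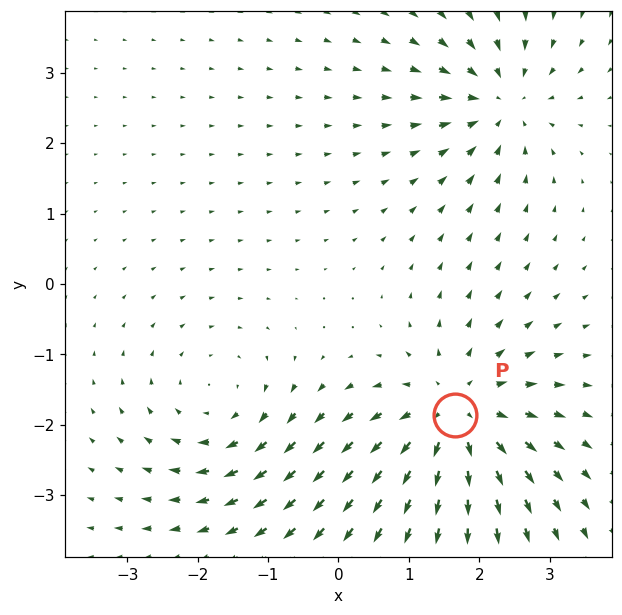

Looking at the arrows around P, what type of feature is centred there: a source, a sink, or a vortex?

source

At P (1.7, -1.9) the arrows spread outward. Divergence about +5, curl ≈0 — positive divergence with near-zero curl is a source.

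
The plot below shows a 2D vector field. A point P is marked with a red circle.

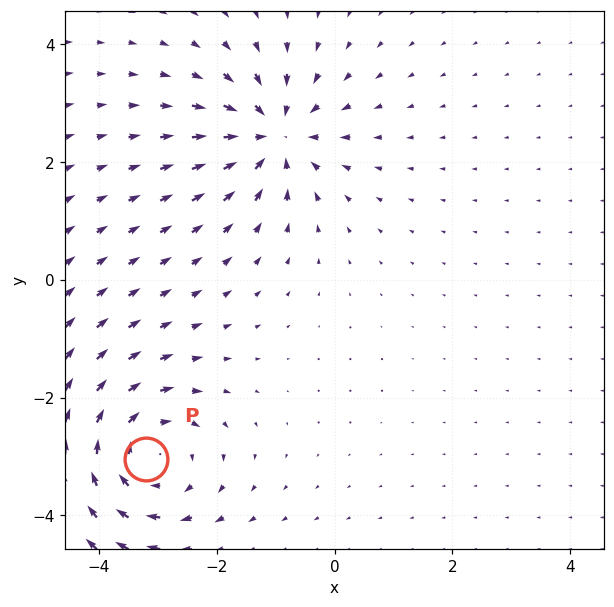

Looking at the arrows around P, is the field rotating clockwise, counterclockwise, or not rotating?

Near P at (-3.2, -3.1) the arrows circulate clockwise. The curl (z-component) there is about -4; negative curl means clockwise rotation.

clockwise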